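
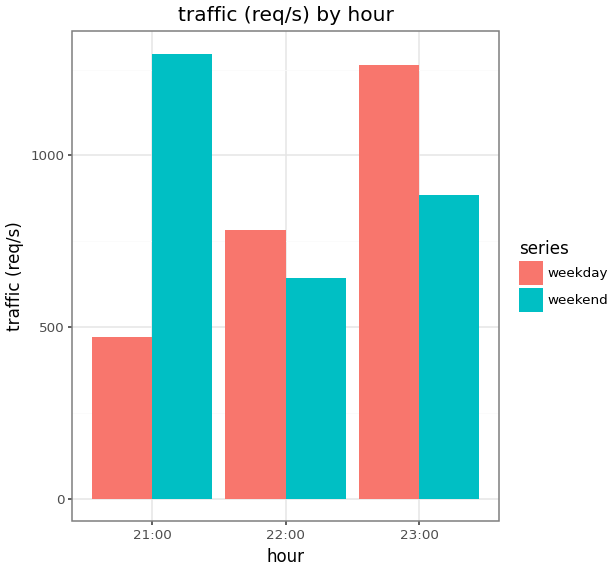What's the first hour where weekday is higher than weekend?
22:00

21:00: weekday ≈ 400 vs weekend ≈ 1200 (not yet); 22:00: weekday ≈ 800 vs weekend ≈ 600 (first crossover).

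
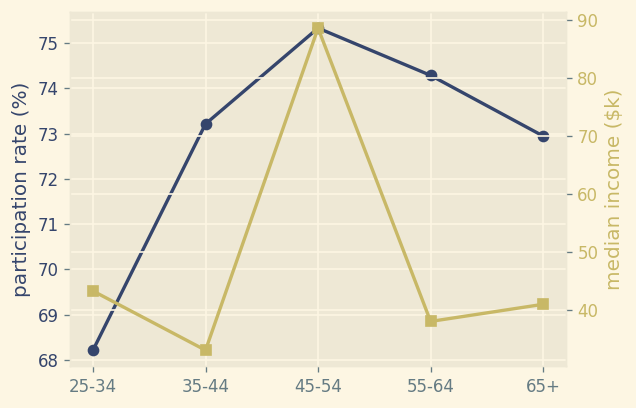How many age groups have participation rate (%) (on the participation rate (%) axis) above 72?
4

Above 72: 35-44, 45-54, 55-64, 65+.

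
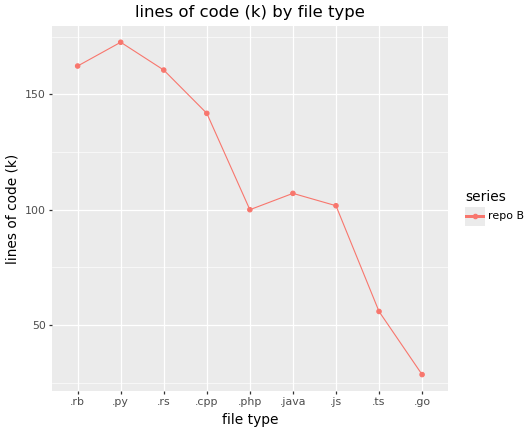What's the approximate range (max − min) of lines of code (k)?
Max .py ≈ 180, min .go ≈ 20; range ≈ 160.

≈ 160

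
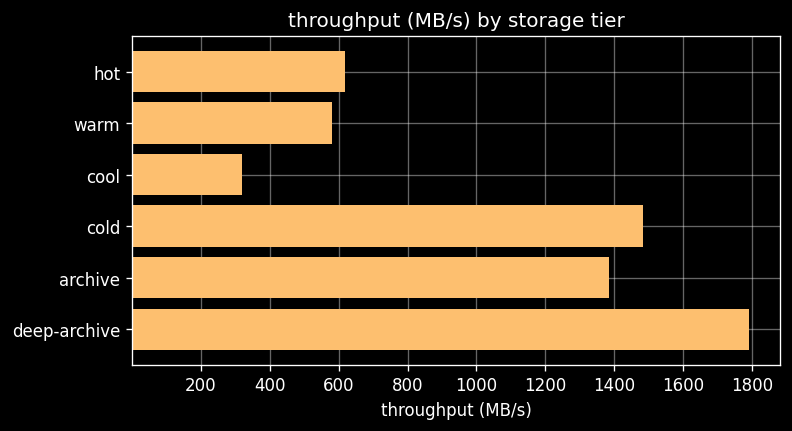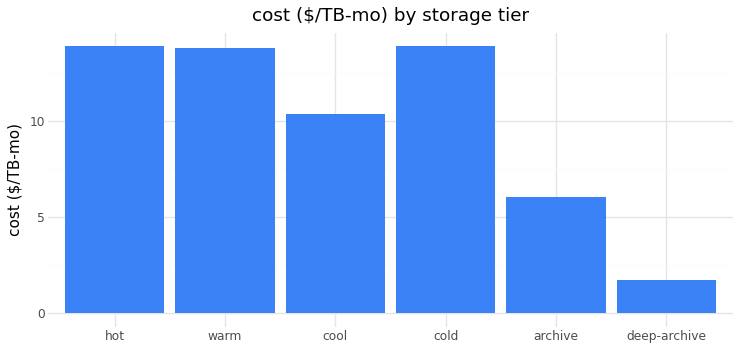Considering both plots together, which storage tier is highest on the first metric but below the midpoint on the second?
deep-archive

Chart 2 median cost ($/TB-mo) ≈ 12; below-median storage tiers: cool, archive, deep-archive. Among those, deep-archive has the highest throughput (MB/s) (≈ 1800).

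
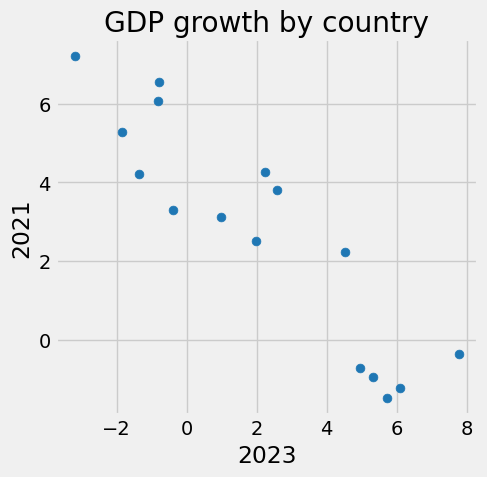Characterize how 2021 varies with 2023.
Points are negatively correlated; strong (|r| ≈ 0.9).

negative, strong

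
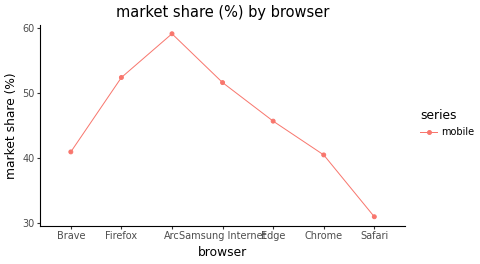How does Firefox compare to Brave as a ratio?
Firefox ≈ 50, Brave ≈ 40; 50/40 ≈ 1.25.

≈ 1.25×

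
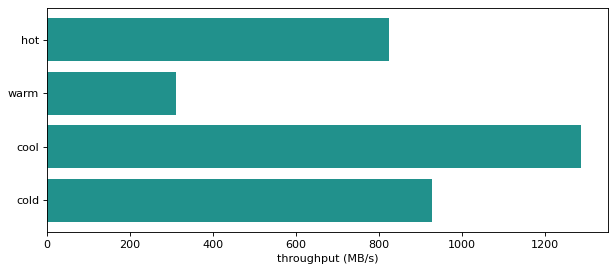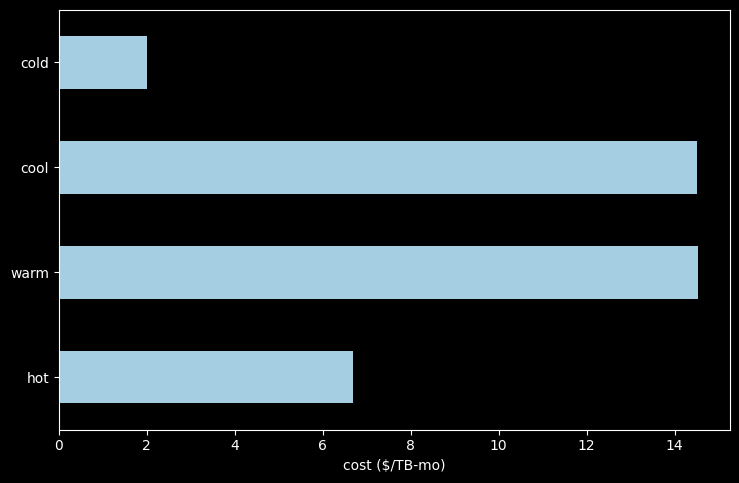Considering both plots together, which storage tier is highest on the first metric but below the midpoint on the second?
cold

Chart 2 median cost ($/TB-mo) ≈ 10; below-median storage tiers: hot, cold. Among those, cold has the highest throughput (MB/s) (≈ 1000).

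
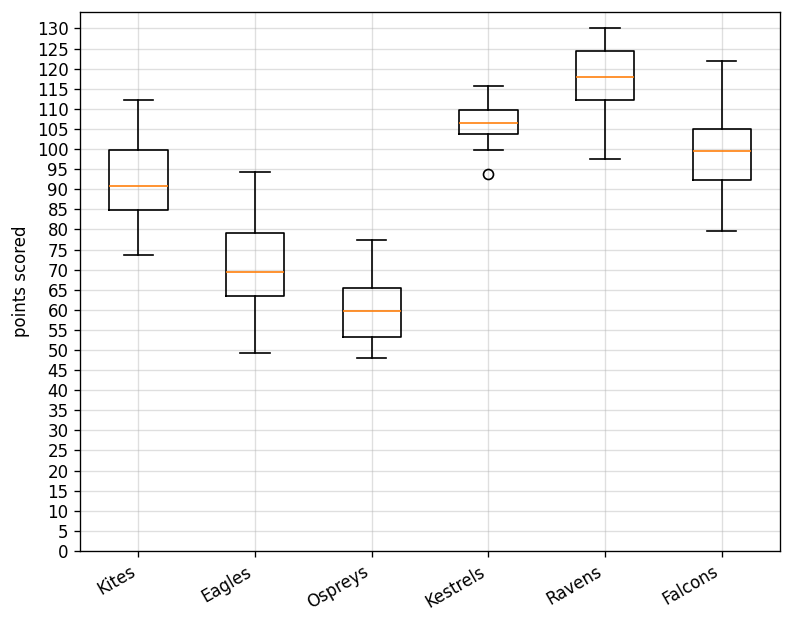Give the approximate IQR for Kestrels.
Q3 ≈ 110, Q1 ≈ 105; IQR ≈ 5.

≈ 5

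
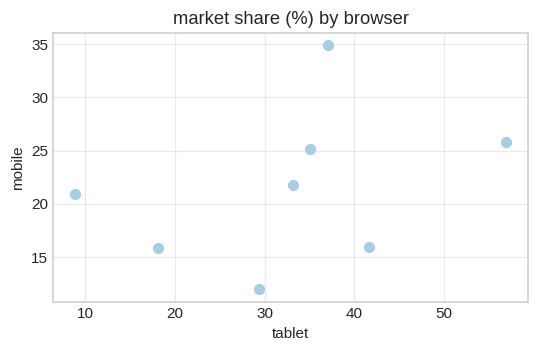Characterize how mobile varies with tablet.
positive, weak

Points are positively correlated; weak (|r| ≈ 0.3).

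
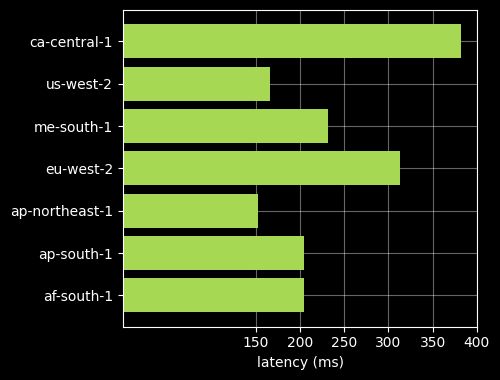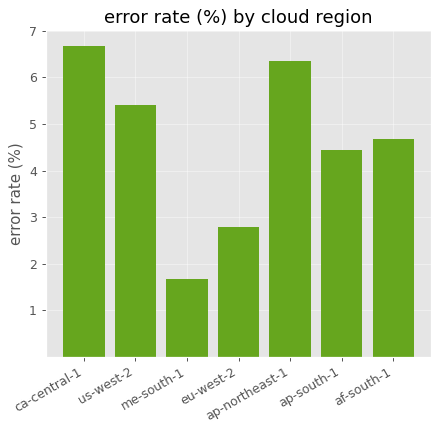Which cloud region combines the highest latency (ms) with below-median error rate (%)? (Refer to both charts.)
eu-west-2

Chart 2 median error rate (%) ≈ 5; below-median cloud regions: me-south-1, eu-west-2, ap-south-1. Among those, eu-west-2 has the highest latency (ms) (≈ 300).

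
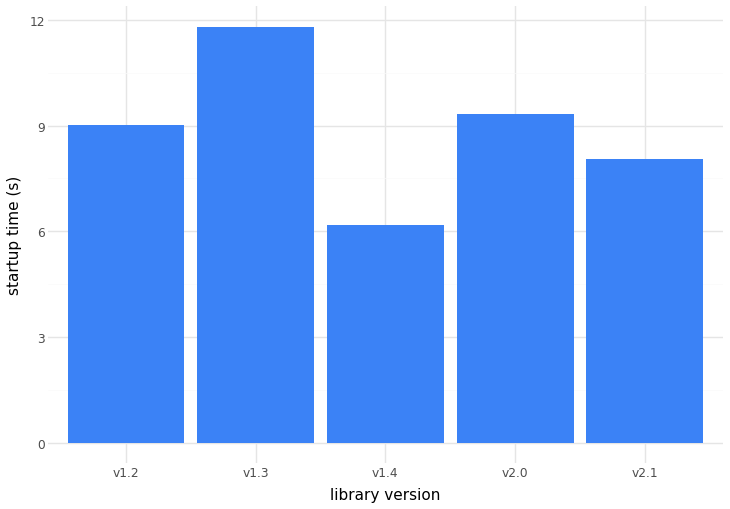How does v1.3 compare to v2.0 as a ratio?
≈ 1.33×

v1.3 ≈ 12, v2.0 ≈ 9; 12/9 ≈ 1.33.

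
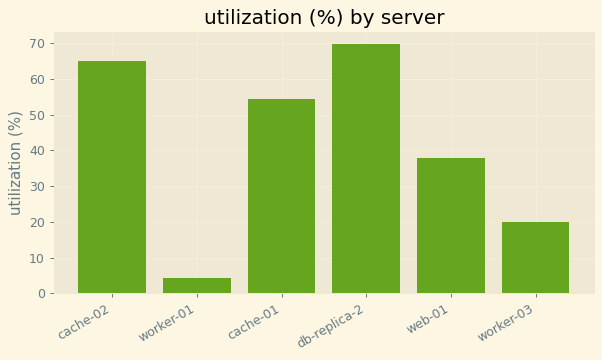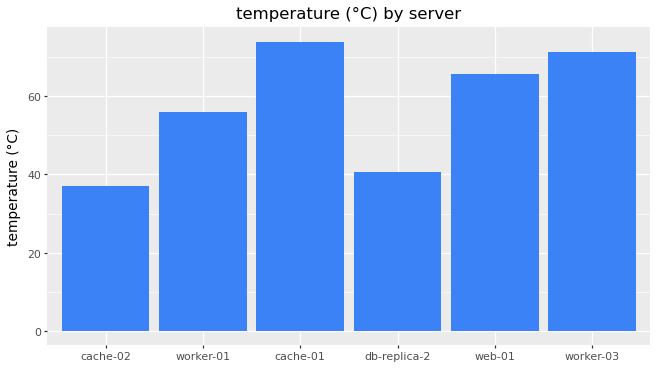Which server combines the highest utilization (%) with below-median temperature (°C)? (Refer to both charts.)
Chart 2 median temperature (°C) ≈ 60; below-median servers: cache-02, worker-01, db-replica-2. Among those, db-replica-2 has the highest utilization (%) (≈ 70).

db-replica-2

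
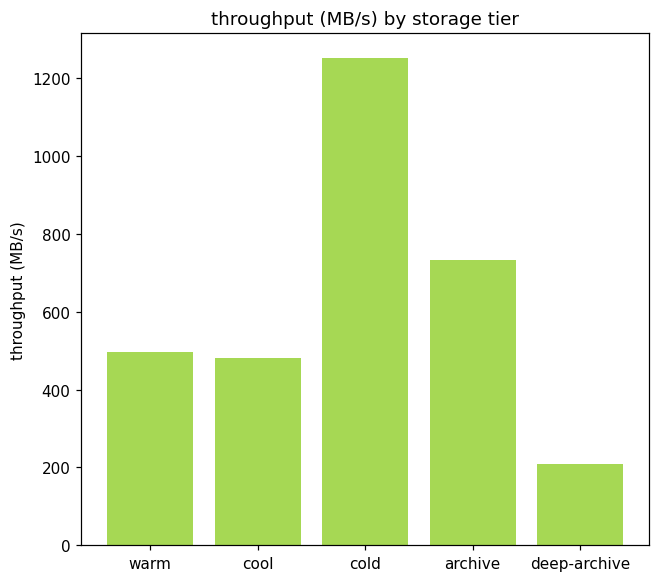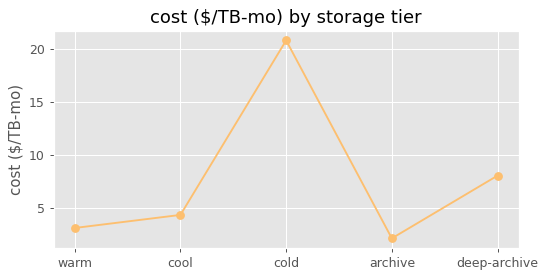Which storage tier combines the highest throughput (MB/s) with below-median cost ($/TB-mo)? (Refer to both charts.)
Chart 2 median cost ($/TB-mo) ≈ 4; below-median storage tiers: warm, archive. Among those, archive has the highest throughput (MB/s) (≈ 800).

archive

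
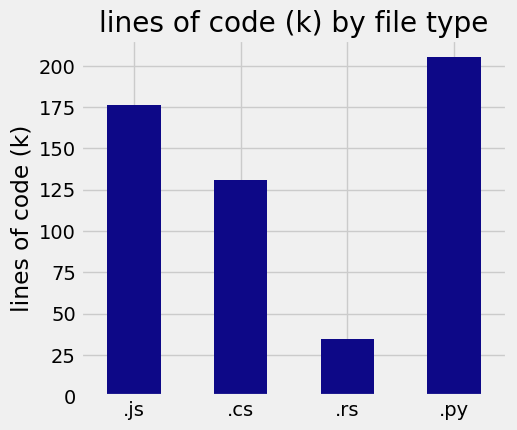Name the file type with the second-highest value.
.js

Top 3: .py ≈ 200, .js ≈ 180, .cs ≈ 140.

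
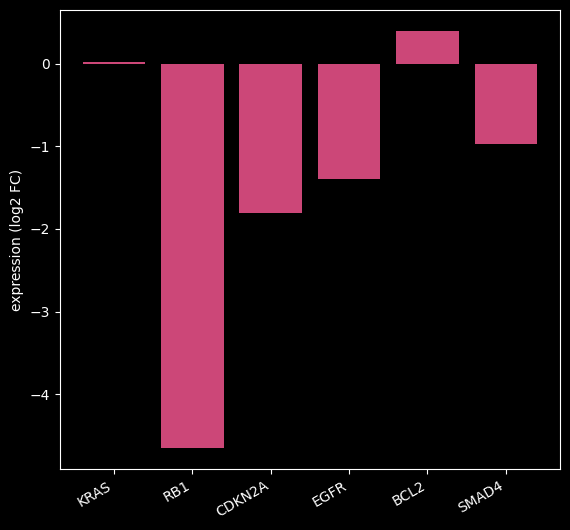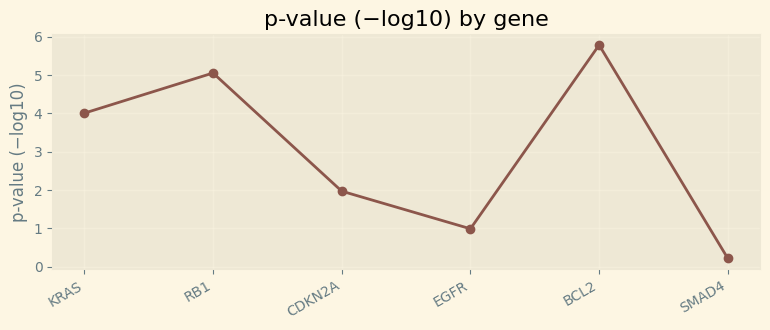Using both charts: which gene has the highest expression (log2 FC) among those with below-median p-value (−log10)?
SMAD4

Chart 2 median p-value (−log10) ≈ 3; below-median genes: CDKN2A, EGFR, SMAD4. Among those, SMAD4 has the highest expression (log2 FC) (≈ -0.95).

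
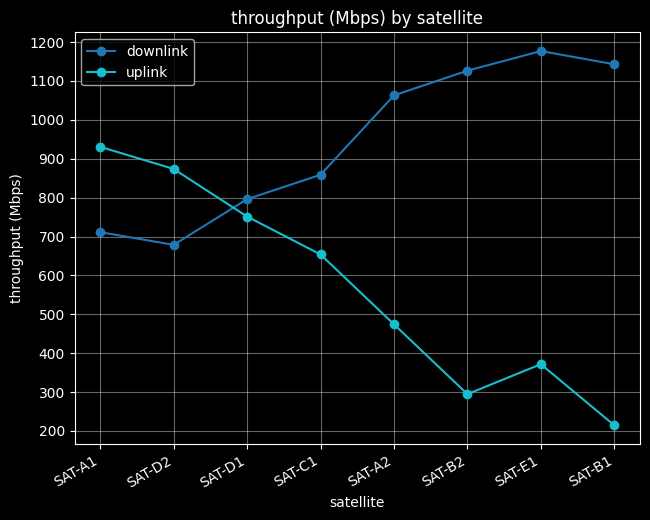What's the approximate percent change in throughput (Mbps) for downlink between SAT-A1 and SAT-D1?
≈ +14.3%

SAT-A1 ≈ 700, SAT-D1 ≈ 800; (800 − 700) / 700 ≈ +14.3%.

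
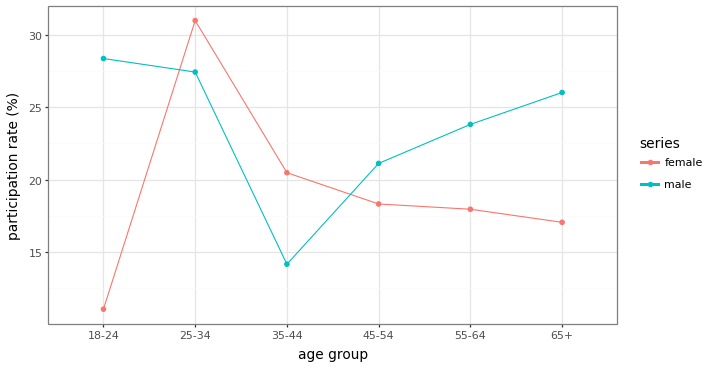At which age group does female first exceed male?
18-24: female ≈ 12 vs male ≈ 28 (not yet); 25-34: female ≈ 30 vs male ≈ 28 (first crossover).

25-34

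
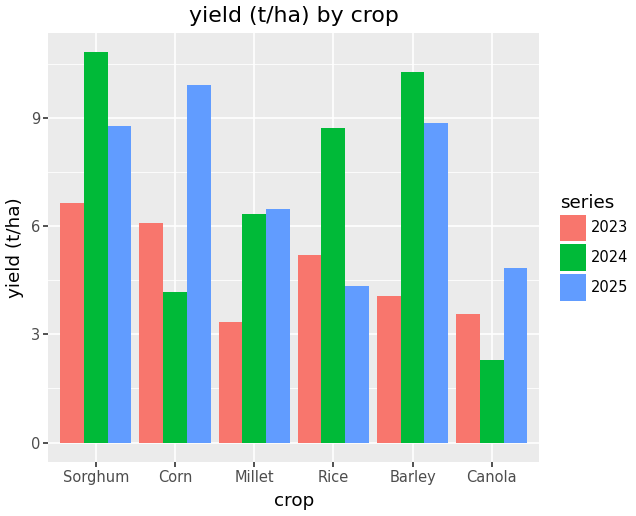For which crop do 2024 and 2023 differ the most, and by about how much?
Barley: 2024 ≈ 10, 2023 ≈ 4 → gap ≈ 6. Next-largest (Sorghum) is only ≈ 4.

Barley, ≈ 6 t/ha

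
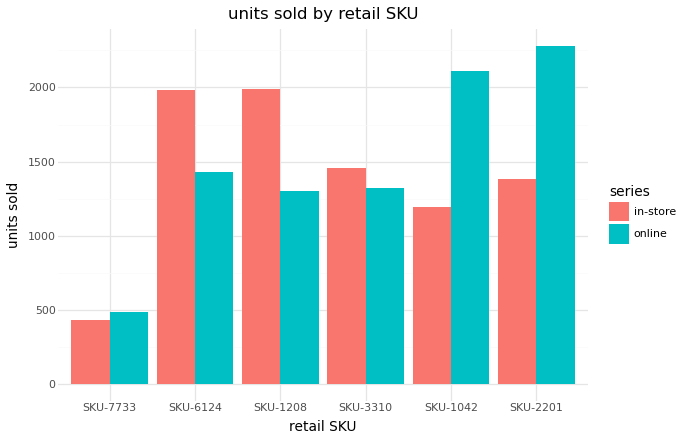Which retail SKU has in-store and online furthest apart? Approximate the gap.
SKU-1042, ≈ 1000

SKU-1042: in-store ≈ 1200, online ≈ 2200 → gap ≈ 1000. Next-largest (SKU-2201) is only ≈ 800.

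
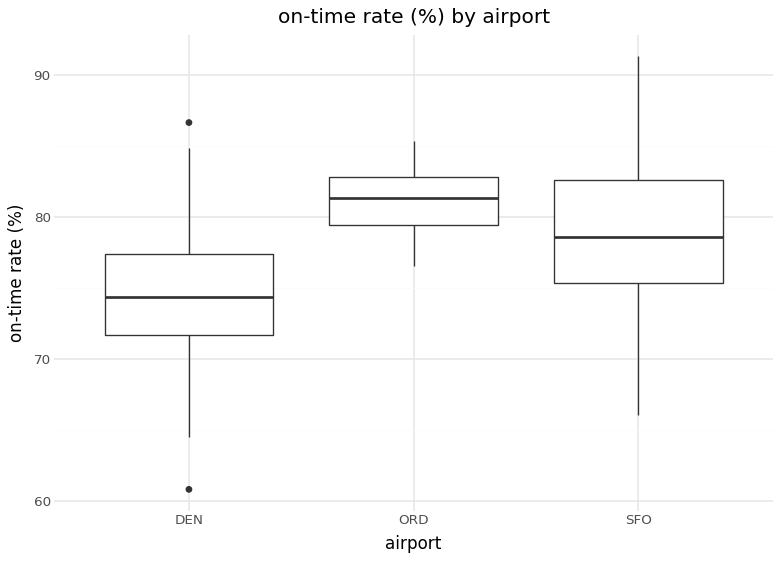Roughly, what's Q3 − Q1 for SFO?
Q3 ≈ 83, Q1 ≈ 75; IQR ≈ 8.

≈ 8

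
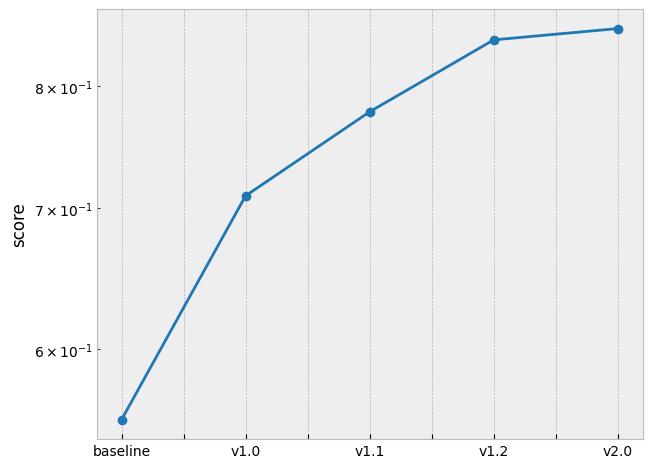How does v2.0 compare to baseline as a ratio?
v2.0 ≈ 0.85, baseline ≈ 0.55; 0.85/0.55 ≈ 1.55.

≈ 1.55×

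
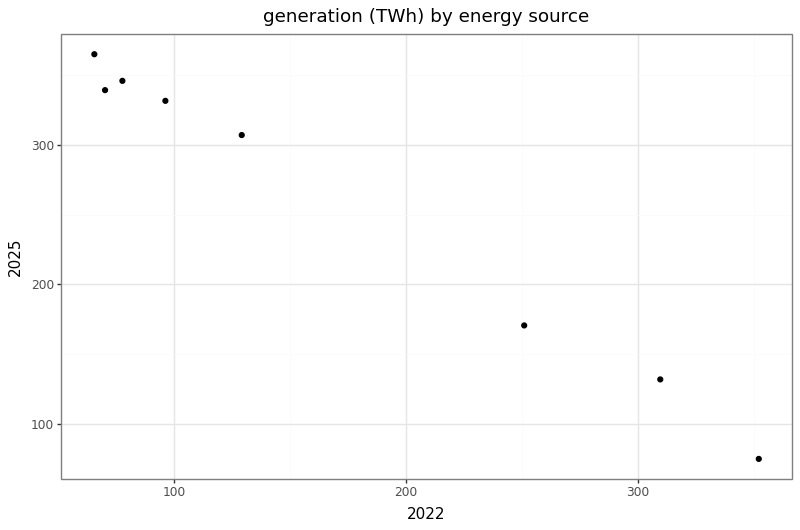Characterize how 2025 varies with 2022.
Points are negatively correlated; strong (|r| ≈ 1.0).

negative, strong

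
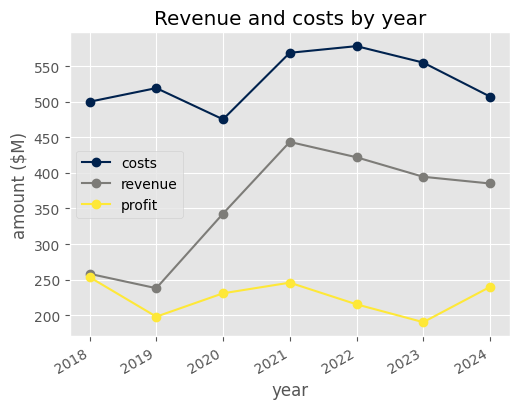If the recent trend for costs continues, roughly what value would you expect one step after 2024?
Last three: 600, 550, 500 → slope ≈ -50/step → next ≈ 450.

≈ 450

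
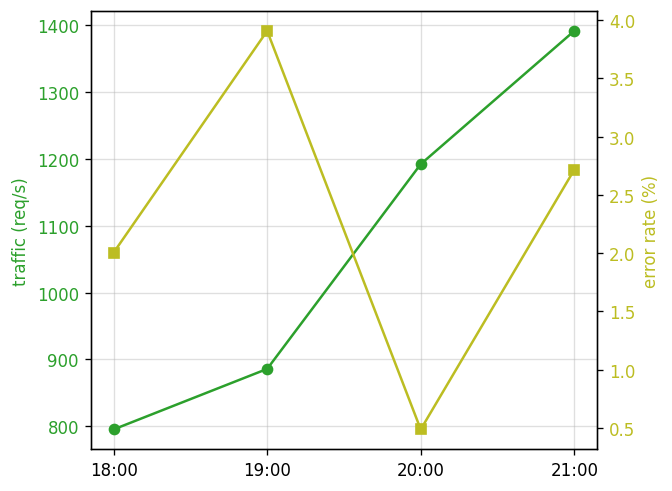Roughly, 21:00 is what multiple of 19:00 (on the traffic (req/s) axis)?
21:00 ≈ 1400, 19:00 ≈ 900; 1400/900 ≈ 1.56.

≈ 1.56×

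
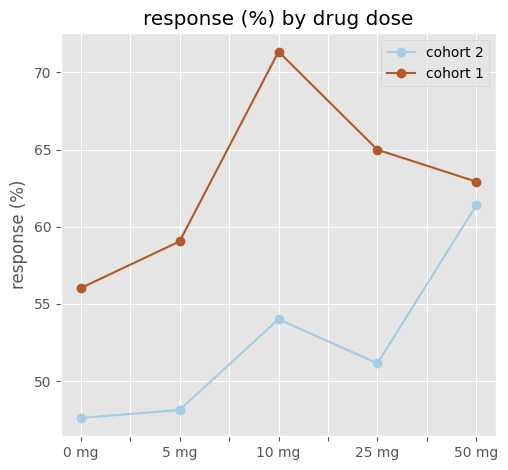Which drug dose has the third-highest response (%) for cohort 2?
25 mg

Top 4 for cohort 2: 50 mg ≈ 62, 10 mg ≈ 54, 25 mg ≈ 52, 5 mg ≈ 48.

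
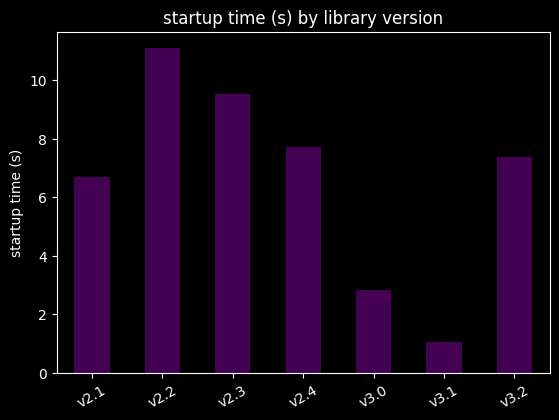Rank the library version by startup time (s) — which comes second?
Top 3: v2.2 ≈ 11, v2.3 ≈ 10, v2.4 ≈ 8.

v2.3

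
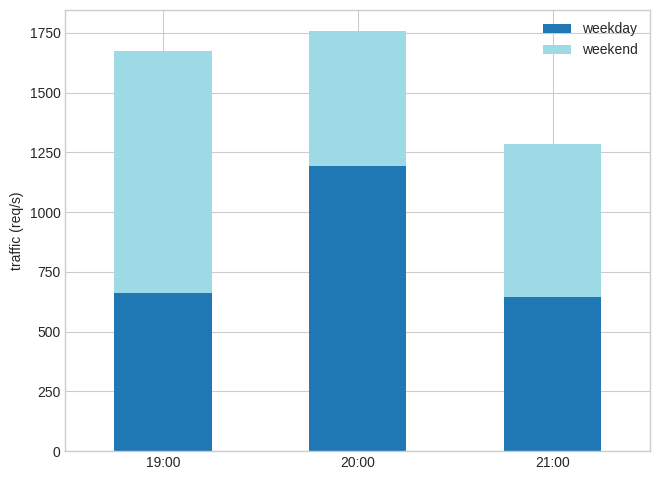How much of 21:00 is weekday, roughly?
≈ 600

weekday top ≈ 600, bottom ≈ 0; segment ≈ 600.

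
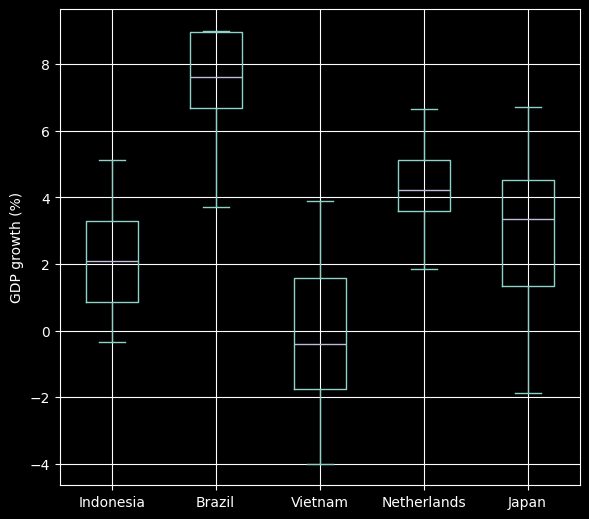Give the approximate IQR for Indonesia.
Q3 ≈ 3, Q1 ≈ 1; IQR ≈ 2.

≈ 2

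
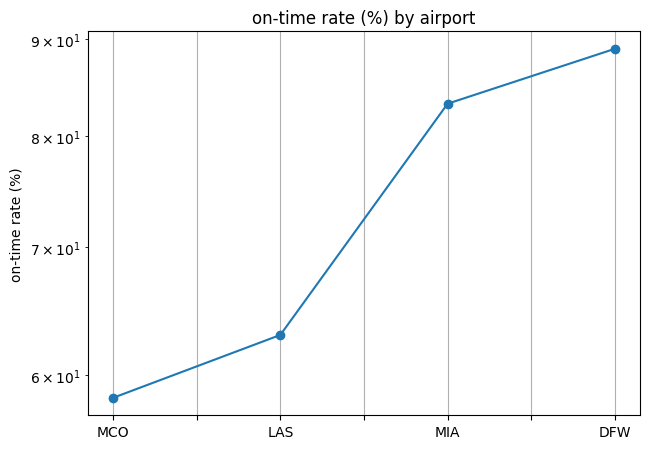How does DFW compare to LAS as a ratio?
DFW ≈ 90, LAS ≈ 65; 90/65 ≈ 1.38.

≈ 1.38×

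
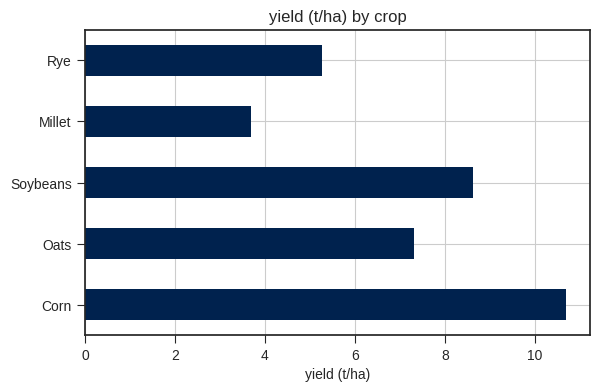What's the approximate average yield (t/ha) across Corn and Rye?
(11 + 5) / 2 ≈ 8.

≈ 8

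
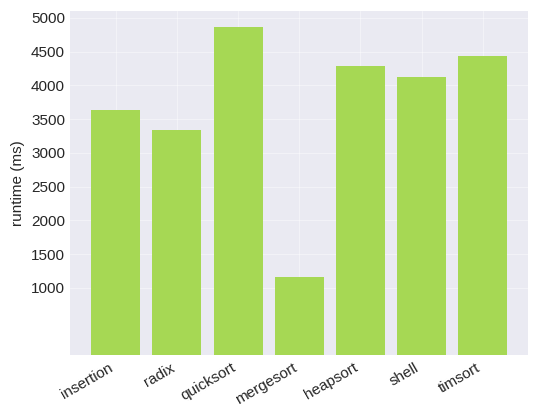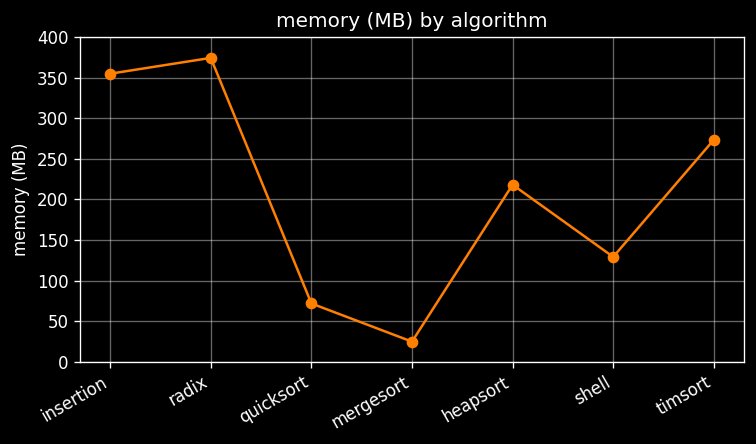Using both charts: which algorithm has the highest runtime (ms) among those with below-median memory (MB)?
quicksort

Chart 2 median memory (MB) ≈ 200; below-median algorithms: quicksort, mergesort, shell. Among those, quicksort has the highest runtime (ms) (≈ 5000).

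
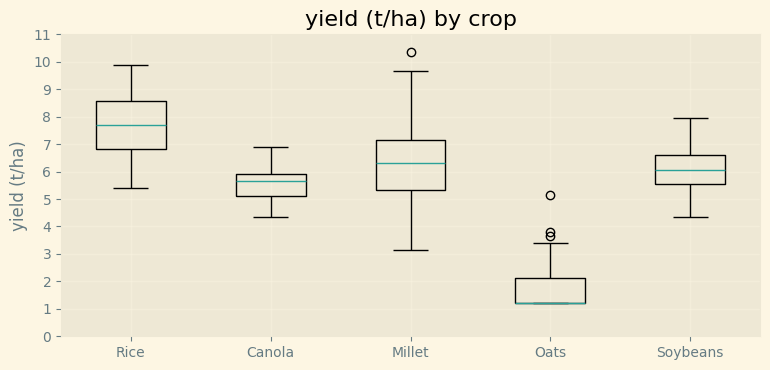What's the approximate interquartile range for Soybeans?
Q3 ≈ 7, Q1 ≈ 6; IQR ≈ 1.

≈ 1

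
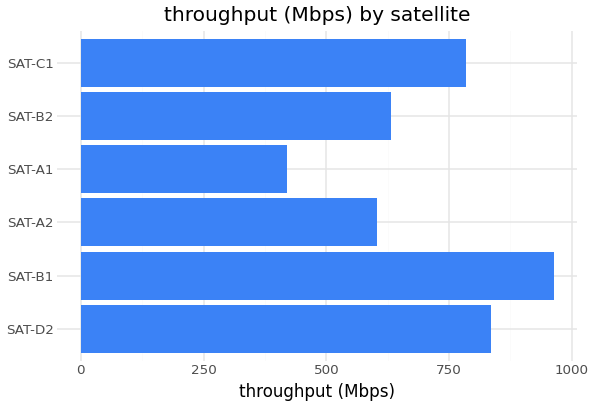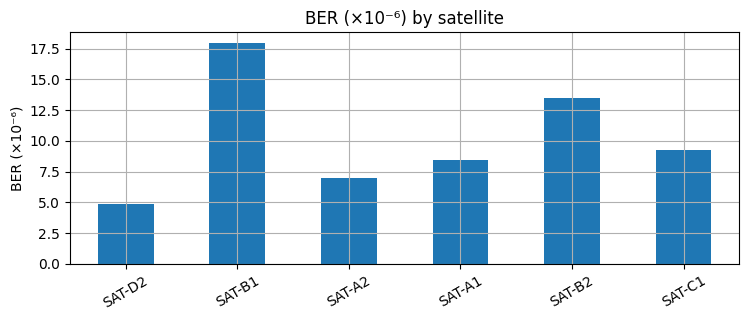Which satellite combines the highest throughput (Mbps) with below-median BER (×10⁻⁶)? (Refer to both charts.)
SAT-D2

Chart 2 median BER (×10⁻⁶) ≈ 8; below-median satellites: SAT-D2, SAT-A2, SAT-A1. Among those, SAT-D2 has the highest throughput (Mbps) (≈ 800).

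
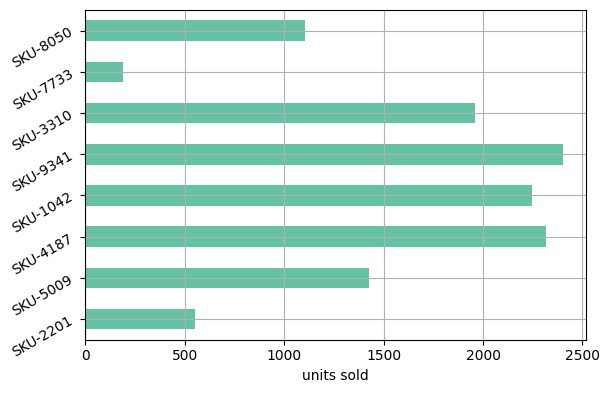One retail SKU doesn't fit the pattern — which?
SKU-7733 ≈ 200; the rest sit between ≈ 600 and ≈ 2400.

SKU-7733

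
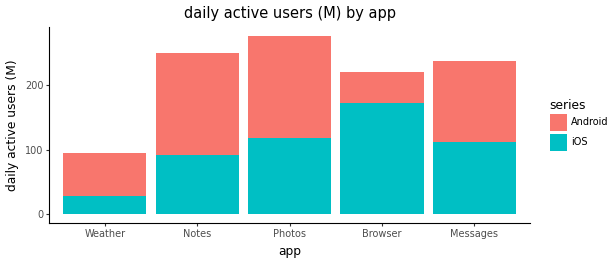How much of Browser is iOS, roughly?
iOS top ≈ 175, bottom ≈ 0; segment ≈ 175.

≈ 175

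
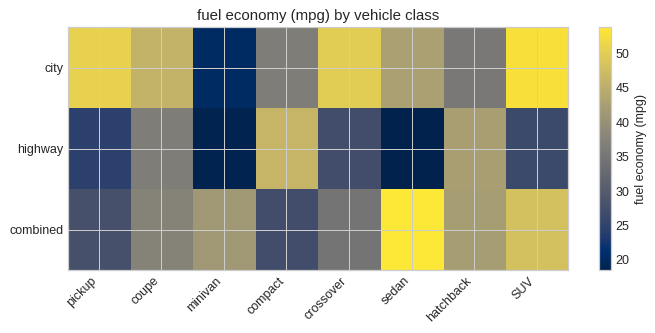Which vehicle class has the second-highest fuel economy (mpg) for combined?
SUV

Top 3 for combined: sedan ≈ 55, SUV ≈ 50, hatchback ≈ 40.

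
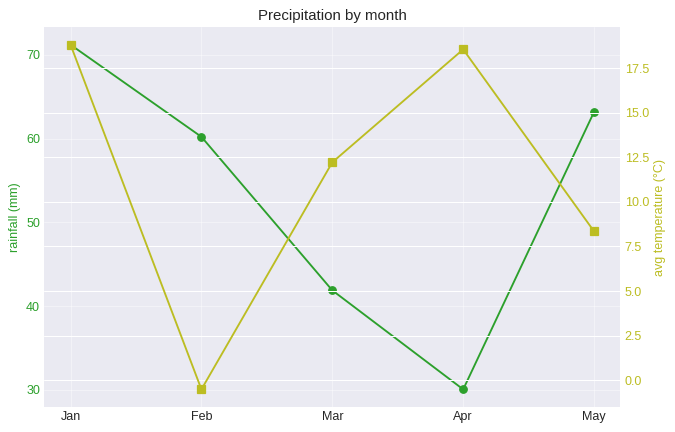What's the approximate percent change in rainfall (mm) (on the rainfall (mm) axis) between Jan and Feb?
≈ -14.3%

Jan ≈ 70, Feb ≈ 60; (60 − 70) / 70 ≈ -14.3%.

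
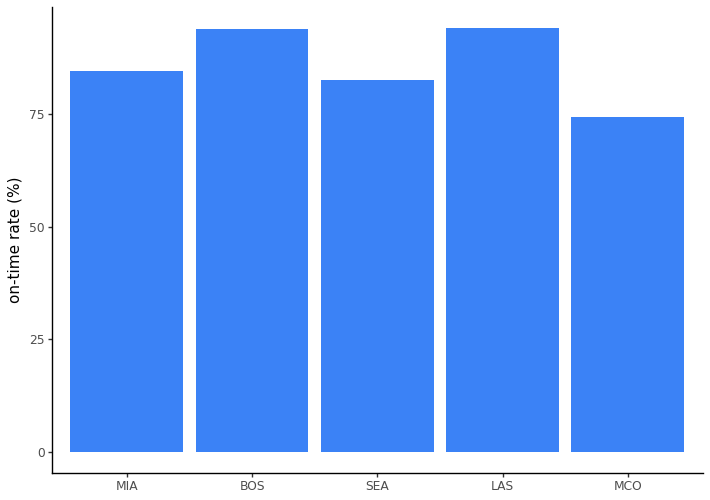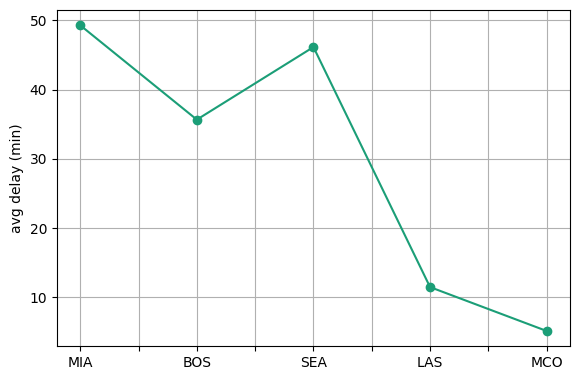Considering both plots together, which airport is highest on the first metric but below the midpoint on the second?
Chart 2 median avg delay (min) ≈ 35; below-median airports: LAS, MCO. Among those, LAS has the highest on-time rate (%) (≈ 90).

LAS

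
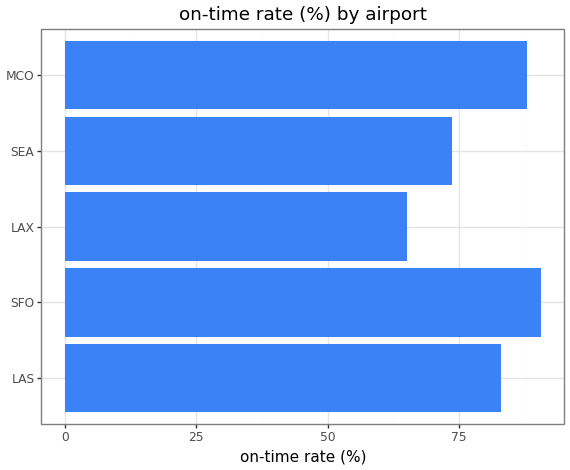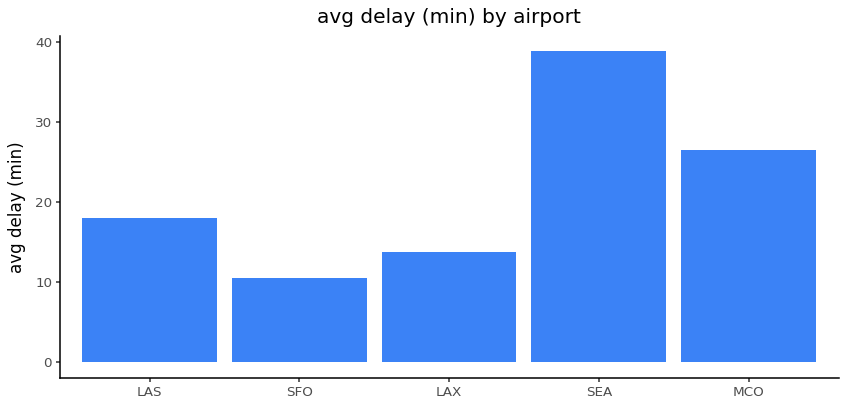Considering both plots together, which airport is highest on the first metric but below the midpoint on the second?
SFO

Chart 2 median avg delay (min) ≈ 20; below-median airports: SFO, LAX. Among those, SFO has the highest on-time rate (%) (≈ 90).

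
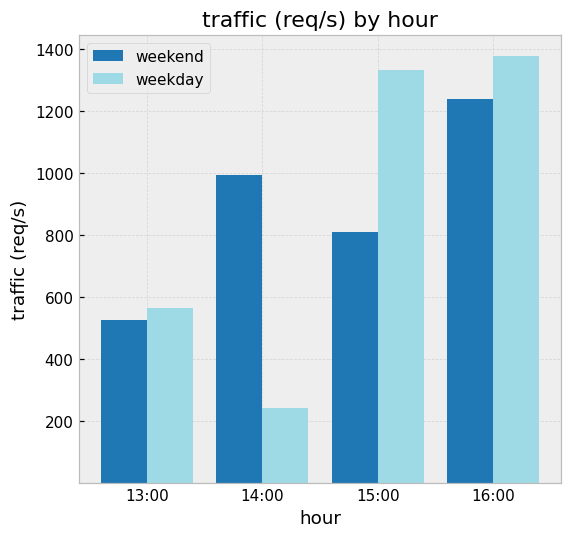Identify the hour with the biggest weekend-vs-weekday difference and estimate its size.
14:00, ≈ 800 req/s

14:00: weekend ≈ 1000, weekday ≈ 200 → gap ≈ 800. Next-largest (15:00) is only ≈ 600.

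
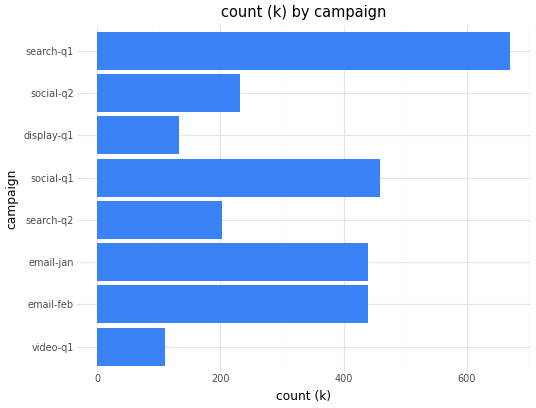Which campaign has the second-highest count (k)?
Top 3: search-q1 ≈ 700, social-q1 ≈ 500, email-jan ≈ 400.

social-q1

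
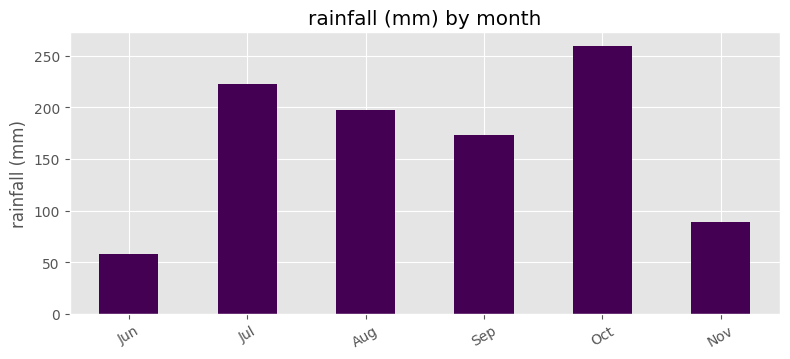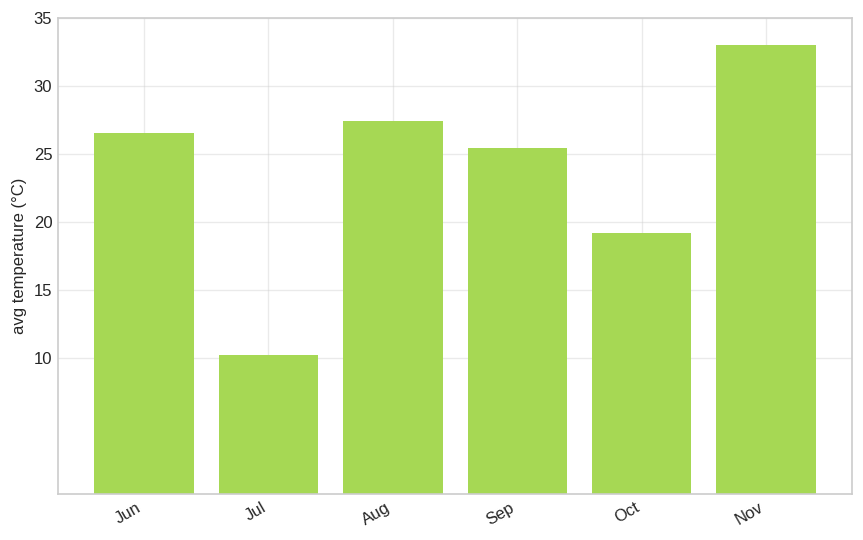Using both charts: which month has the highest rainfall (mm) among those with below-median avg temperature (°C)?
Chart 2 median avg temperature (°C) ≈ 25; below-median months: Jul, Sep, Oct. Among those, Oct has the highest rainfall (mm) (≈ 250).

Oct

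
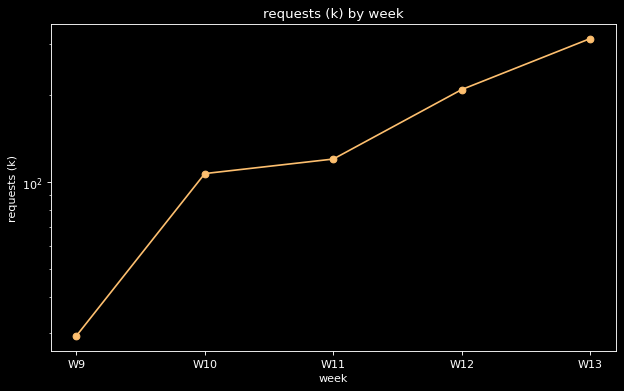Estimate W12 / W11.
≈ 1.6×

W12 ≈ 200, W11 ≈ 125; 200/125 ≈ 1.6.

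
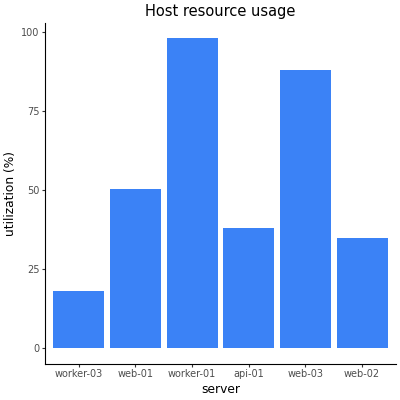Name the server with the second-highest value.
web-03

Top 3: worker-01 ≈ 100, web-03 ≈ 90, web-01 ≈ 50.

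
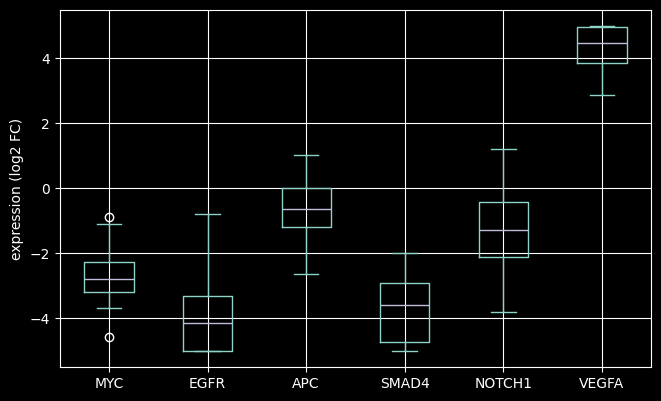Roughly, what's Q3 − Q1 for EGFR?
Q3 ≈ -3, Q1 ≈ -5; IQR ≈ 2.

≈ 2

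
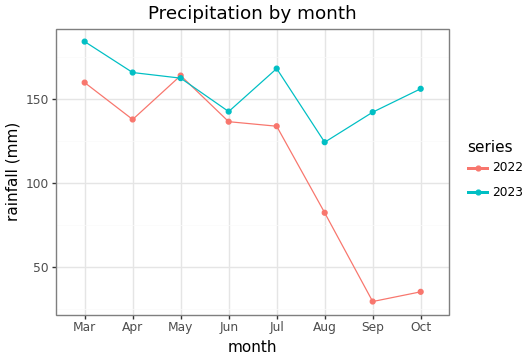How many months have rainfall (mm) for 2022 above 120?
Above 120: Mar, Apr, May, Jun, Jul.

5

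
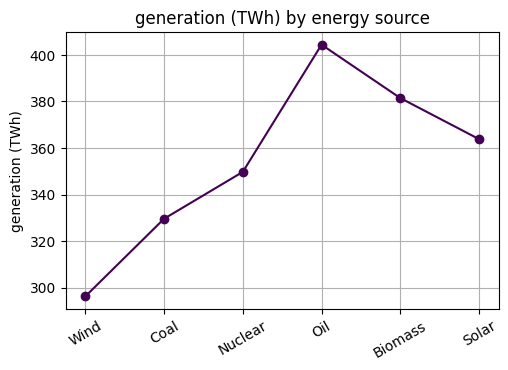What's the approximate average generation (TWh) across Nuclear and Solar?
(350 + 360) / 2 ≈ 355.

≈ 355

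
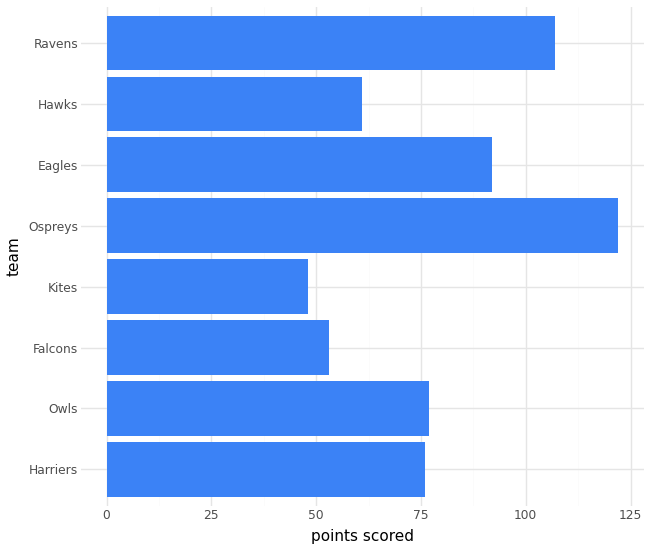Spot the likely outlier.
Ospreys

Ospreys ≈ 120; the rest sit between ≈ 40 and ≈ 100.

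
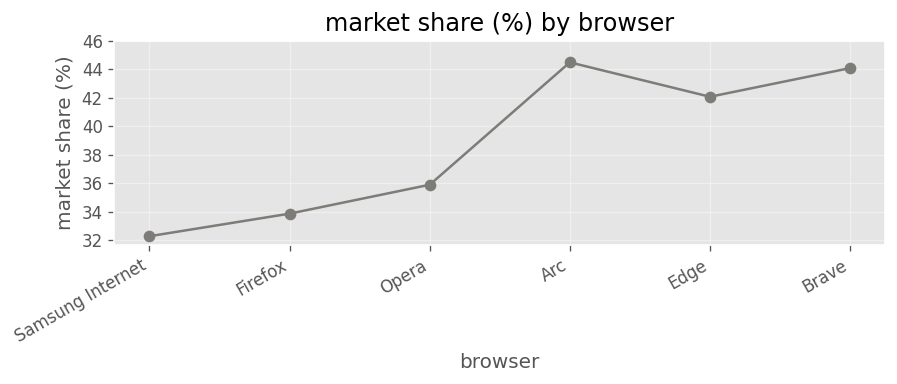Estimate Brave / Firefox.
Brave ≈ 44, Firefox ≈ 34; 44/34 ≈ 1.29.

≈ 1.29×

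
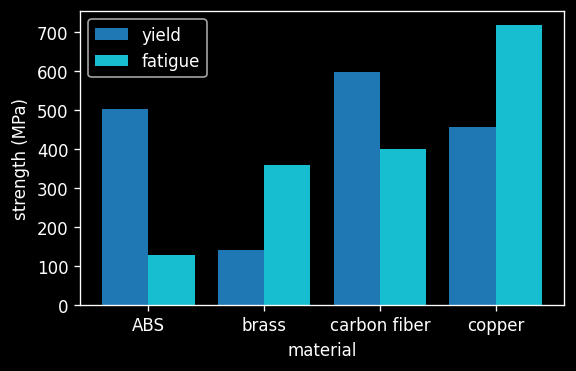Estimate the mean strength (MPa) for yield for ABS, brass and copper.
(500 + 100 + 500) / 3 ≈ 367.

≈ 367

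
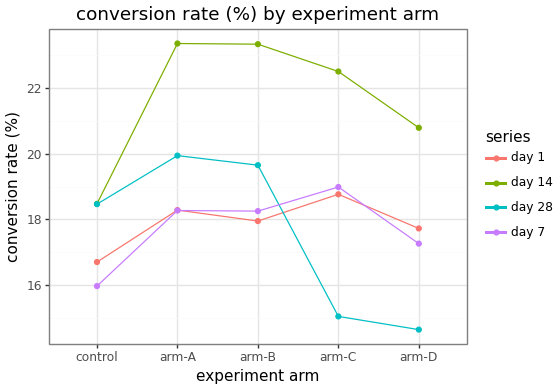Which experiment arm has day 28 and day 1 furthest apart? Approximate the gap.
arm-C: day 28 ≈ 15, day 1 ≈ 19 → gap ≈ 4. Next-largest (arm-D) is only ≈ 3.

arm-C, ≈ 4 %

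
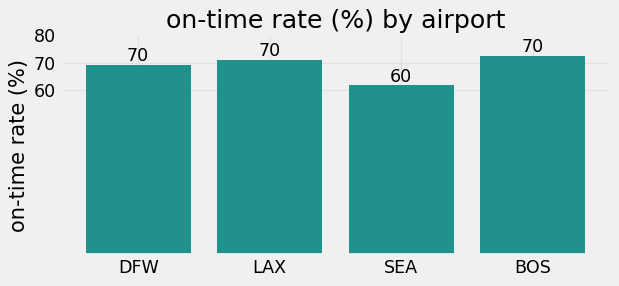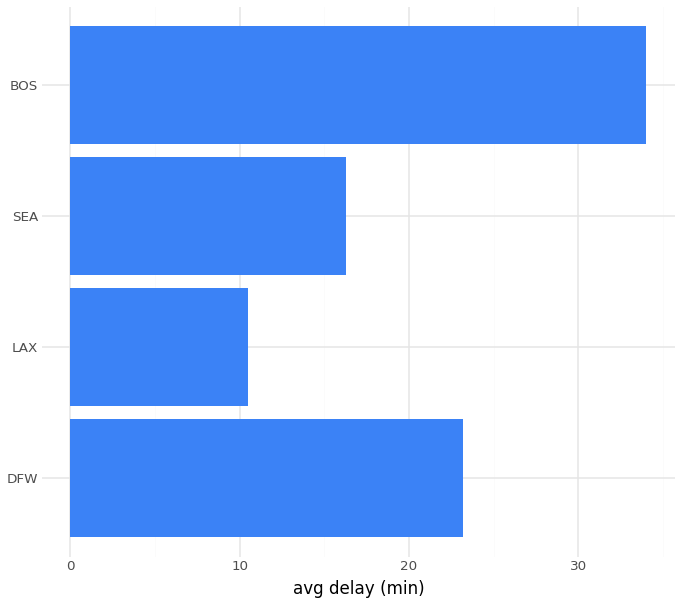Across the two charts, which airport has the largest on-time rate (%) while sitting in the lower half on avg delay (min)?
LAX

Chart 2 median avg delay (min) ≈ 20; below-median airports: LAX, SEA. Among those, LAX has the highest on-time rate (%) (≈ 70).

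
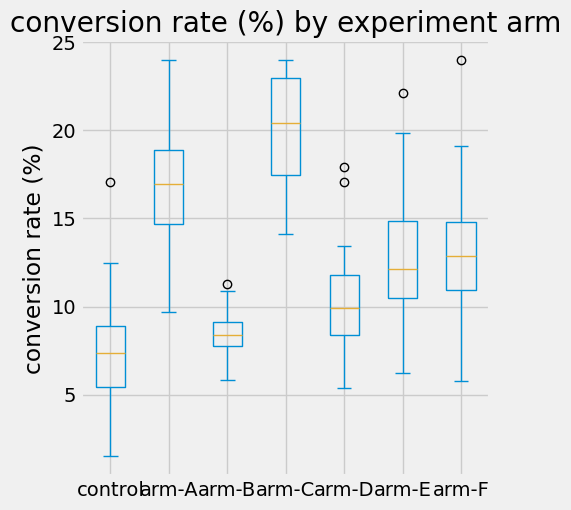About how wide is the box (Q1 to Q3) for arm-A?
Q3 ≈ 18, Q1 ≈ 14; IQR ≈ 4.

≈ 4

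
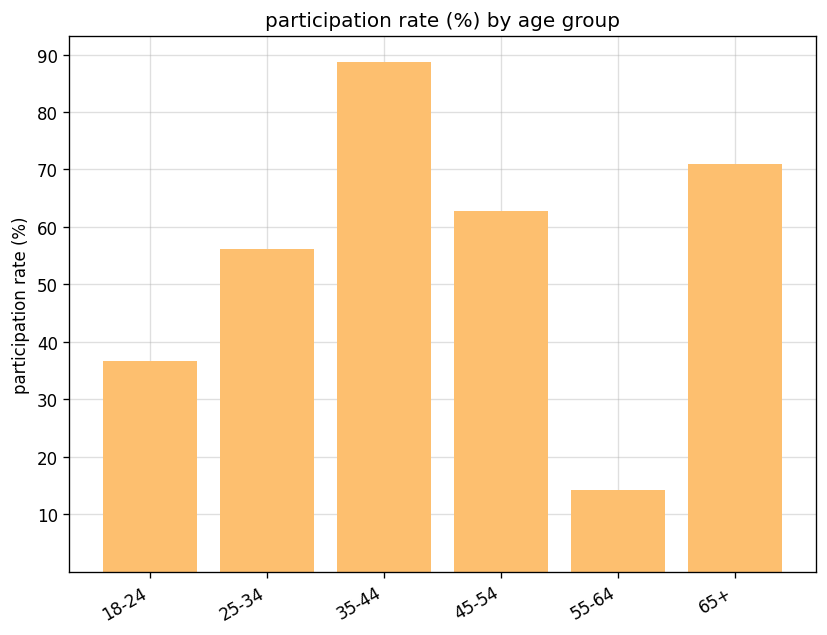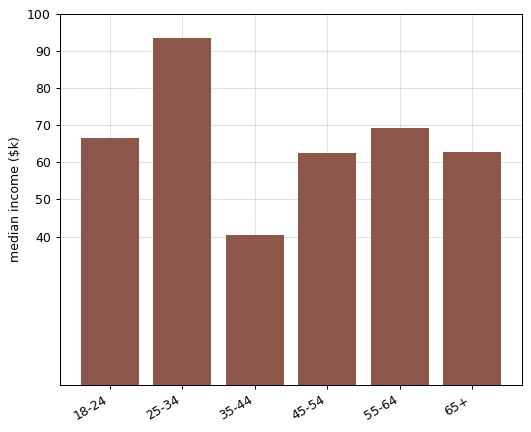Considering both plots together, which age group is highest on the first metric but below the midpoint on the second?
Chart 2 median median income ($k) ≈ 60; below-median age groups: 35-44, 45-54, 65+. Among those, 35-44 has the highest participation rate (%) (≈ 90).

35-44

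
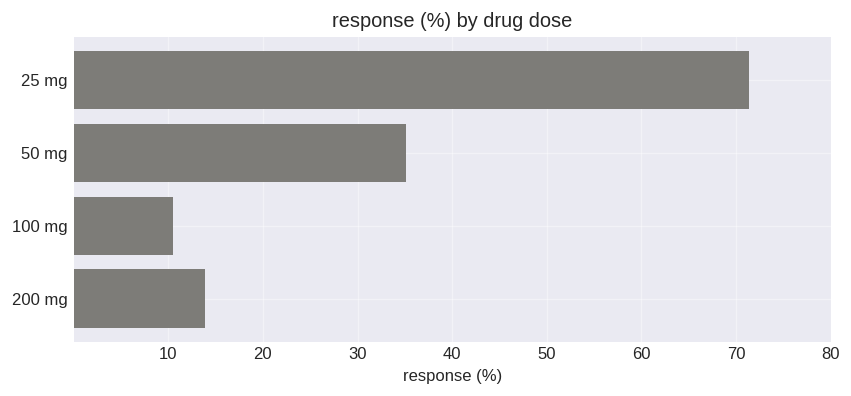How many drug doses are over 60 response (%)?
1

Above 60: 25 mg.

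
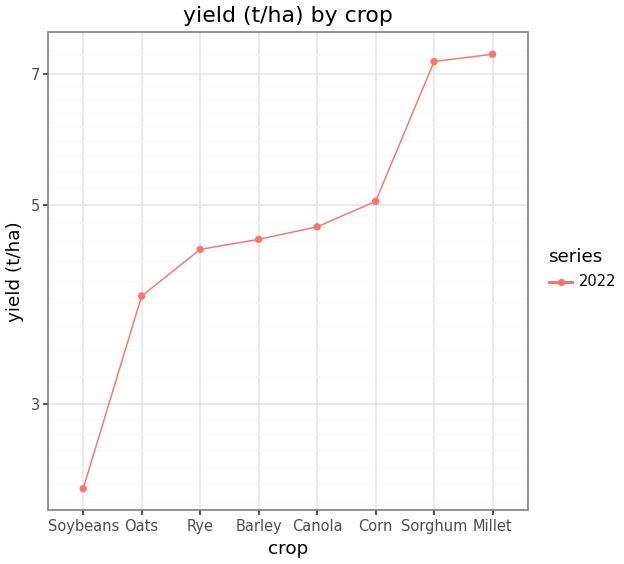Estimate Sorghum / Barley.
Sorghum ≈ 7.0, Barley ≈ 4.5; 7.0/4.5 ≈ 1.56.

≈ 1.56×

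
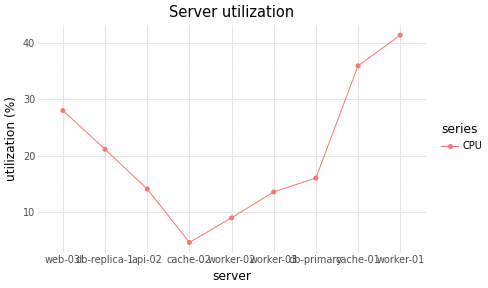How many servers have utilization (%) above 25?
3

Above 25: web-03, cache-01, worker-01.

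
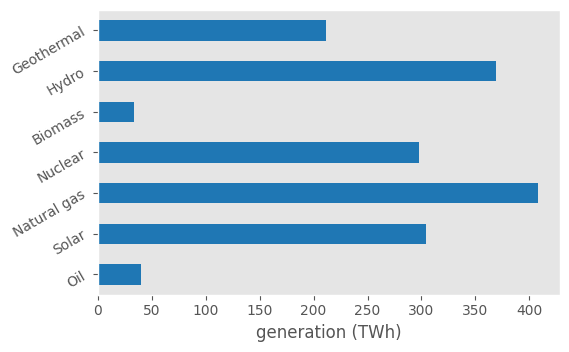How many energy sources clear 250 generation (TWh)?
4

Above 250: Solar, Natural gas, Nuclear, Hydro.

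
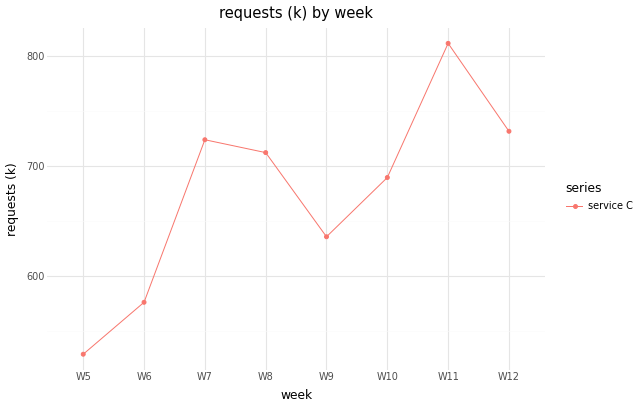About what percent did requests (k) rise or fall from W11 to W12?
W11 ≈ 800, W12 ≈ 725; (725 − 800) / 800 ≈ -9.4%.

≈ -9.4%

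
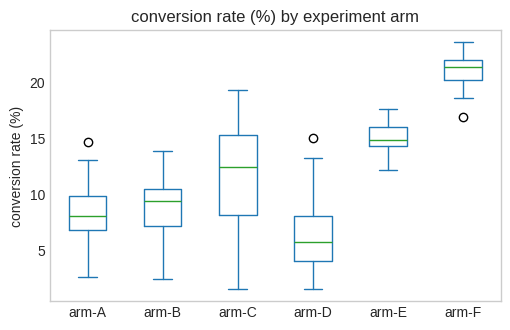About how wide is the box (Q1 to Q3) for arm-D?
≈ 4

Q3 ≈ 8, Q1 ≈ 4; IQR ≈ 4.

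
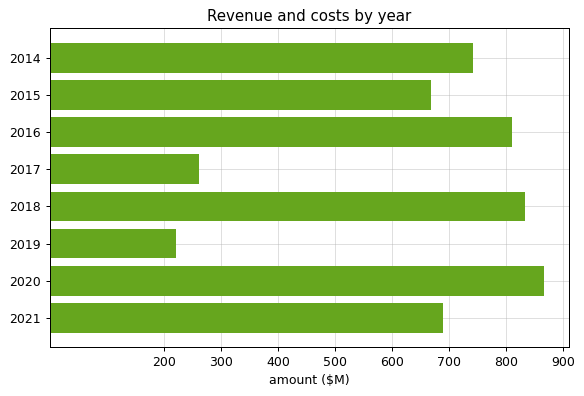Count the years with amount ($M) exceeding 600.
6

Above 600: 2014, 2015, 2016, 2018, 2020, 2021.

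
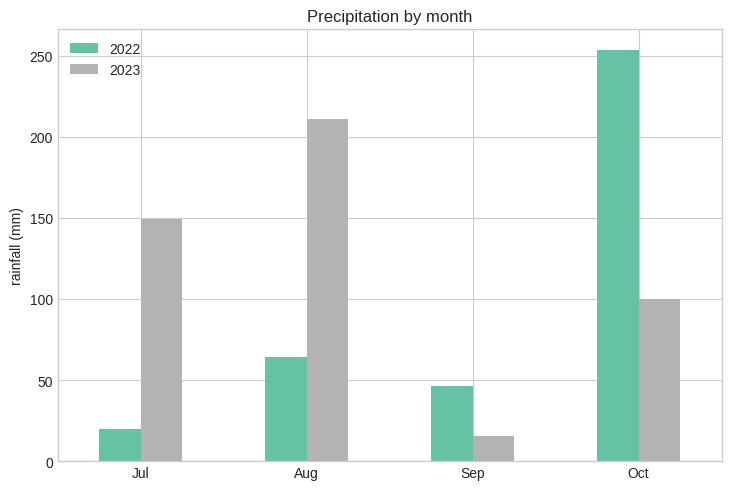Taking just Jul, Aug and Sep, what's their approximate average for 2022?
(25 + 75 + 50) / 3 ≈ 50.

≈ 50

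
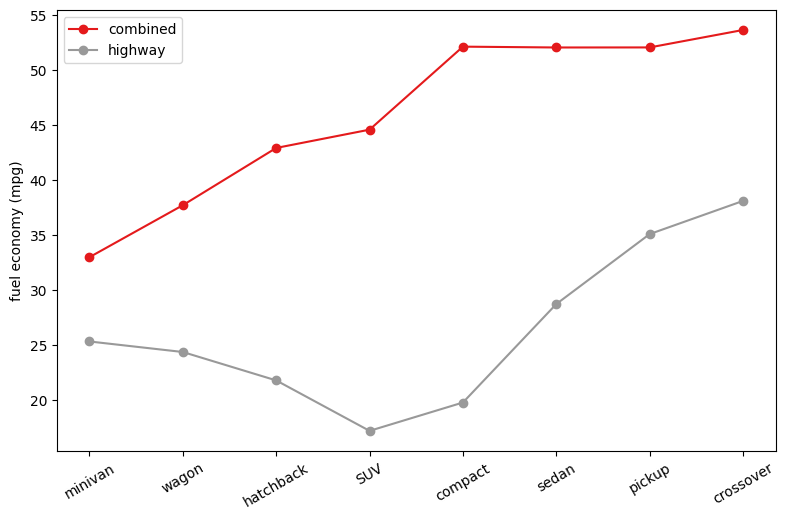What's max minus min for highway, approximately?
Max crossover ≈ 40, min SUV ≈ 15; range ≈ 25.

≈ 25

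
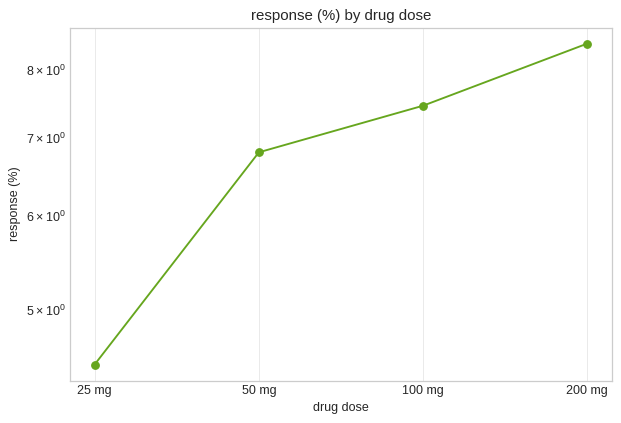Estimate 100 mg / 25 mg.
100 mg ≈ 7.5, 25 mg ≈ 4.5; 7.5/4.5 ≈ 1.67.

≈ 1.67×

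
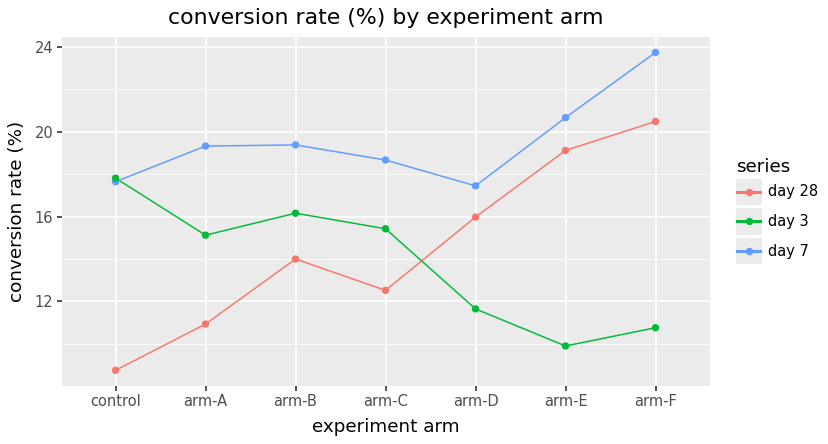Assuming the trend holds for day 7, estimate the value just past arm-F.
Last three: 18, 20, 24 → slope ≈ 3/step → next ≈ 27.

≈ 27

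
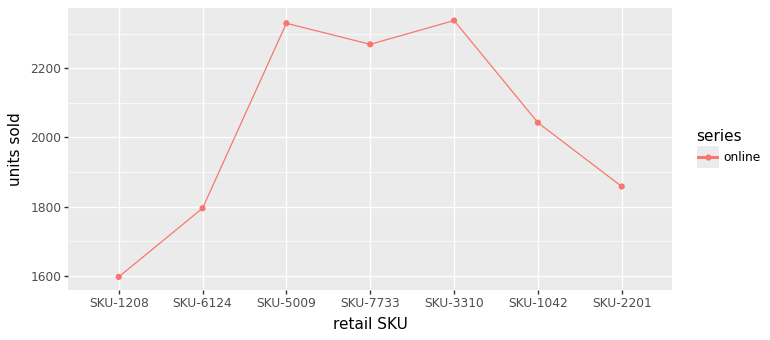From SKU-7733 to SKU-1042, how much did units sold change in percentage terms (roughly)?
SKU-7733 ≈ 2300, SKU-1042 ≈ 2000; (2000 − 2300) / 2300 ≈ -13%.

≈ -13%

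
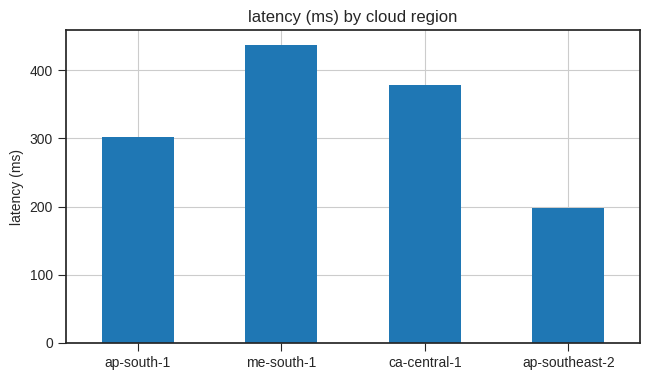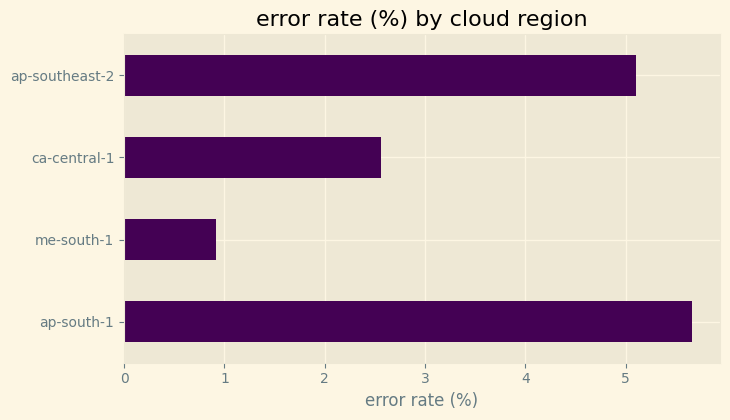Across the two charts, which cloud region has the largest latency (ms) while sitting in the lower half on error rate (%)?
me-south-1

Chart 2 median error rate (%) ≈ 4; below-median cloud regions: me-south-1, ca-central-1. Among those, me-south-1 has the highest latency (ms) (≈ 450).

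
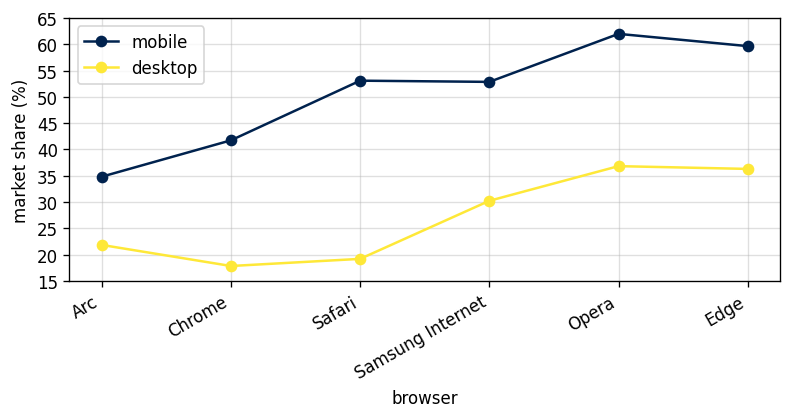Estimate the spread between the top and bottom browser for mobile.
Max Opera ≈ 60, min Arc ≈ 35; range ≈ 25.

≈ 25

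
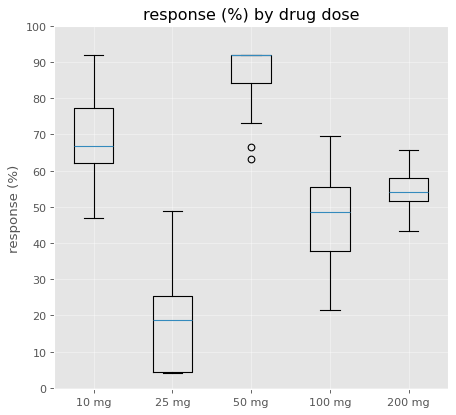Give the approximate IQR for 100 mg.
Q3 ≈ 60, Q1 ≈ 40; IQR ≈ 20.

≈ 20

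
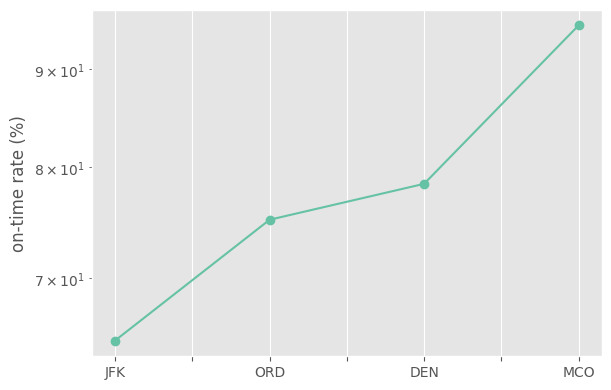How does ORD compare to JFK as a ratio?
≈ 1.15×

ORD ≈ 75, JFK ≈ 65; 75/65 ≈ 1.15.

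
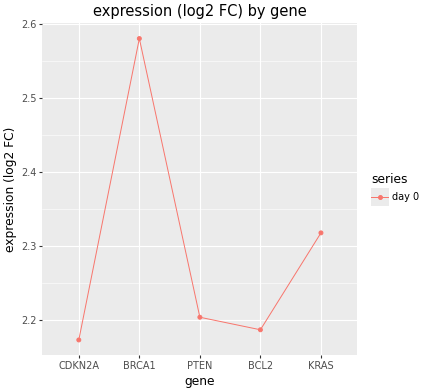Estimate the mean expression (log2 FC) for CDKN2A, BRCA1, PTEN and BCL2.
≈ 2.29

(2.15 + 2.60 + 2.20 + 2.20) / 4 ≈ 2.29.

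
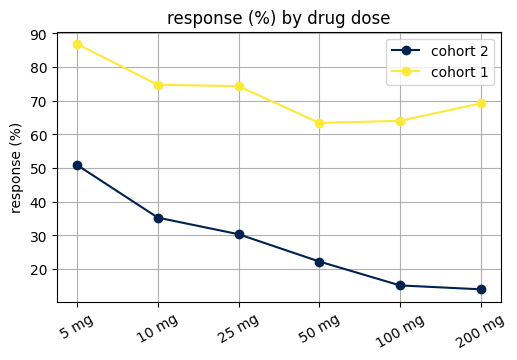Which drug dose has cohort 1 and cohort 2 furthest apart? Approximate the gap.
200 mg: cohort 1 ≈ 70, cohort 2 ≈ 10 → gap ≈ 60. Next-largest (100 mg) is only ≈ 40.

200 mg, ≈ 60 %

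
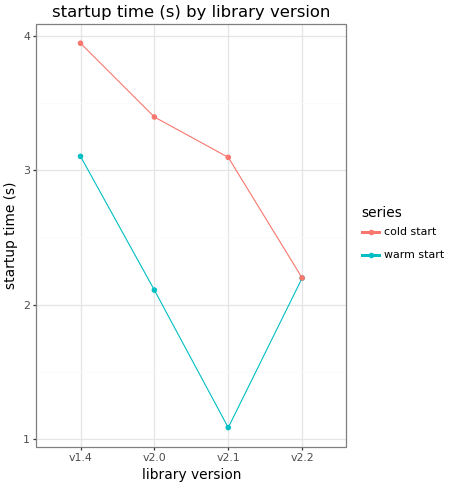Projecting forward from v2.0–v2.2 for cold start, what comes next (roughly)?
Last three: 3.5, 3.0, 2.0 → slope ≈ -0.75/step → next ≈ 1.25.

≈ 1.25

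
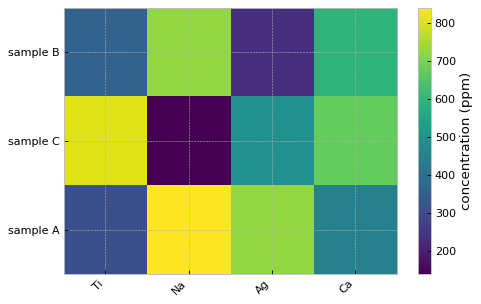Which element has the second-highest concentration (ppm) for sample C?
Top 3 for sample C: Ti ≈ 800, Ca ≈ 700, Ag ≈ 500.

Ca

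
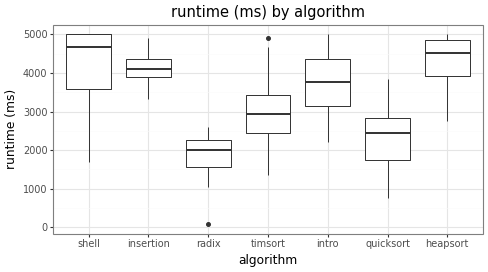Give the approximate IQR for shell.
Q3 ≈ 5000, Q1 ≈ 3500; IQR ≈ 1500.

≈ 1500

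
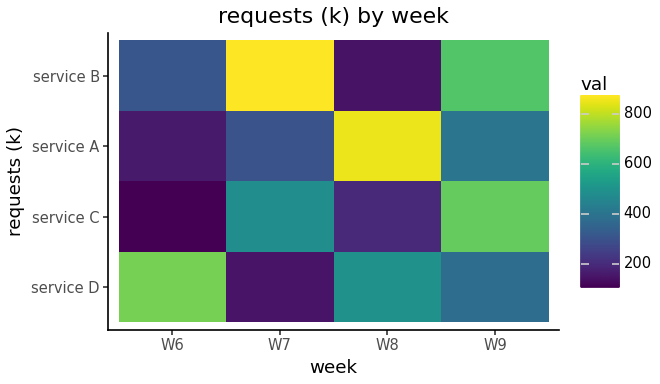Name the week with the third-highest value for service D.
Top 4 for service D: W6 ≈ 700, W8 ≈ 500, W9 ≈ 400, W7 ≈ 100.

W9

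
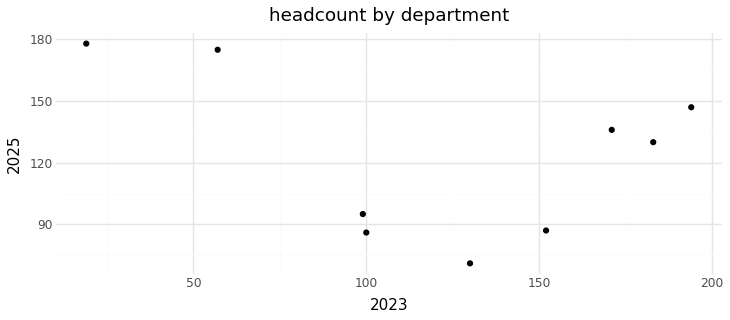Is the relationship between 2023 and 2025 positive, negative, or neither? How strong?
Points are negatively correlated; weak (|r| ≈ 0.3).

negative, weak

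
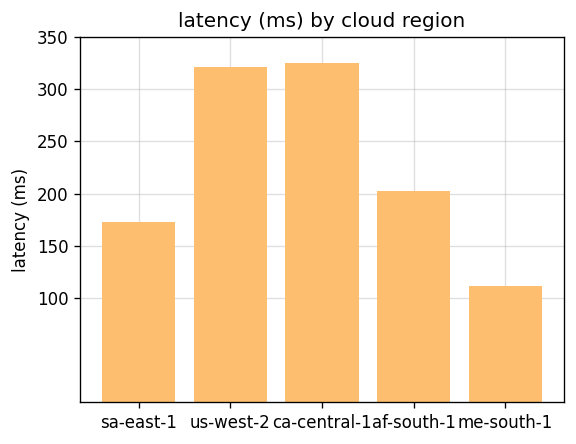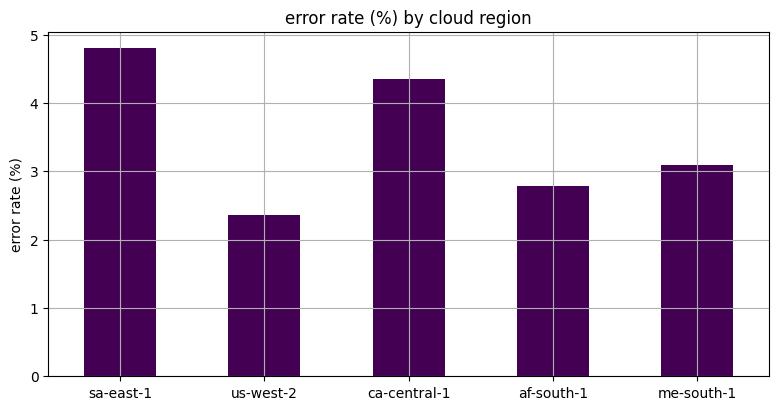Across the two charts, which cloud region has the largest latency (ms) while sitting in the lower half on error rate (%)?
Chart 2 median error rate (%) ≈ 3; below-median cloud regions: us-west-2, af-south-1. Among those, us-west-2 has the highest latency (ms) (≈ 300).

us-west-2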